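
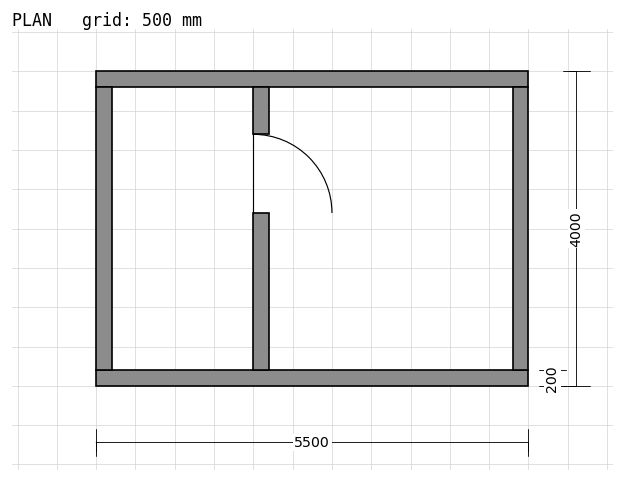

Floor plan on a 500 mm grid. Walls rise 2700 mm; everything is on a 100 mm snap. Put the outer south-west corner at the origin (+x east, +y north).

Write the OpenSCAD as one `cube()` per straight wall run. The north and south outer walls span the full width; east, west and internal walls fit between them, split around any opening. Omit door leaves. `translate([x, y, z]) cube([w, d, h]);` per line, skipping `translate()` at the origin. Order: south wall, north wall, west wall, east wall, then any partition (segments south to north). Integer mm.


cube([5500, 200, 2700]);
translate([0, 3800, 0]) cube([5500, 200, 2700]);
translate([0, 200, 0]) cube([200, 3600, 2700]);
translate([5300, 200, 0]) cube([200, 3600, 2700]);
translate([2000, 200, 0]) cube([200, 2000, 2700]);
translate([2000, 3200, 0]) cube([200, 600, 2700]);


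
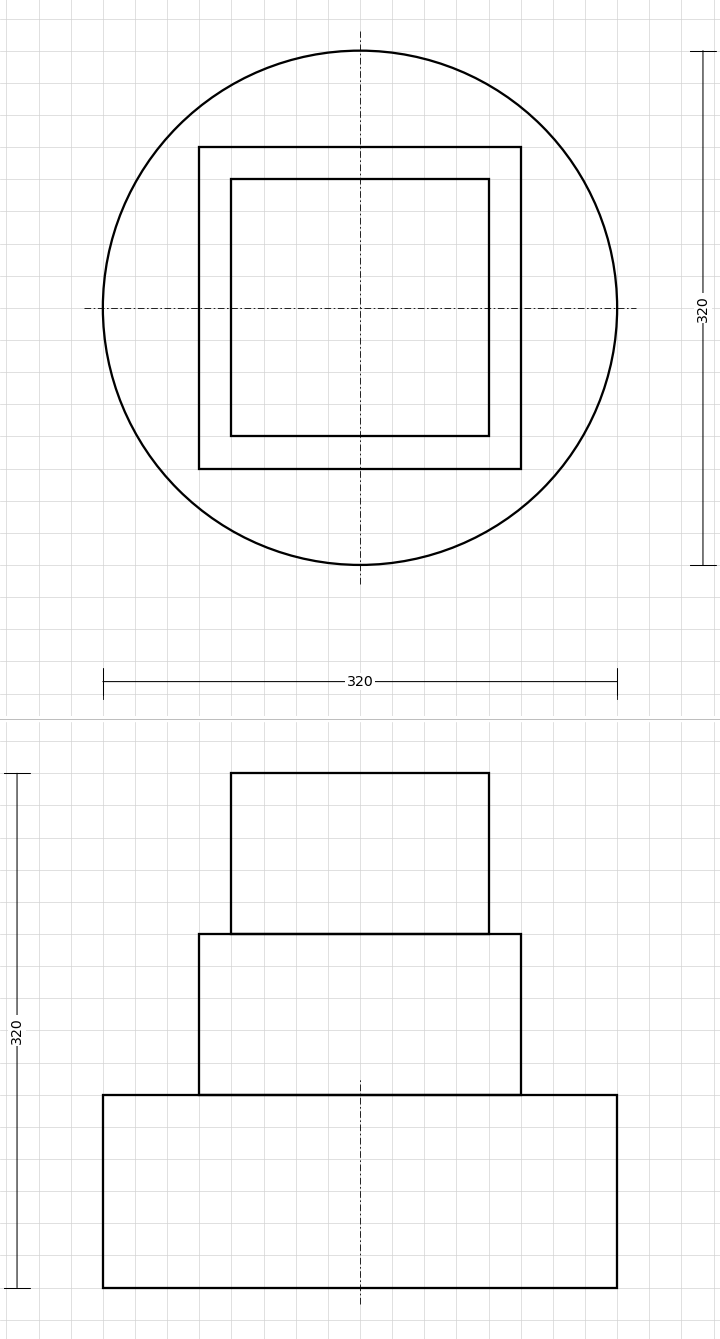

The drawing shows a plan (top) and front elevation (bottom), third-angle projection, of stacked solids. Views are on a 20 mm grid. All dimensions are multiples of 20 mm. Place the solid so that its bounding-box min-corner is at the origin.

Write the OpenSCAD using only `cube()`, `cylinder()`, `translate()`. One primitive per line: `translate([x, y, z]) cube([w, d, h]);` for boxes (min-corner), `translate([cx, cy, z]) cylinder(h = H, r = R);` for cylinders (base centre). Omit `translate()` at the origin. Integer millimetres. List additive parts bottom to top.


translate([160, 160, 0]) cylinder(h = 120, r = 160);
translate([60, 60, 120]) cube([200, 200, 100]);
translate([80, 80, 220]) cube([160, 160, 100]);


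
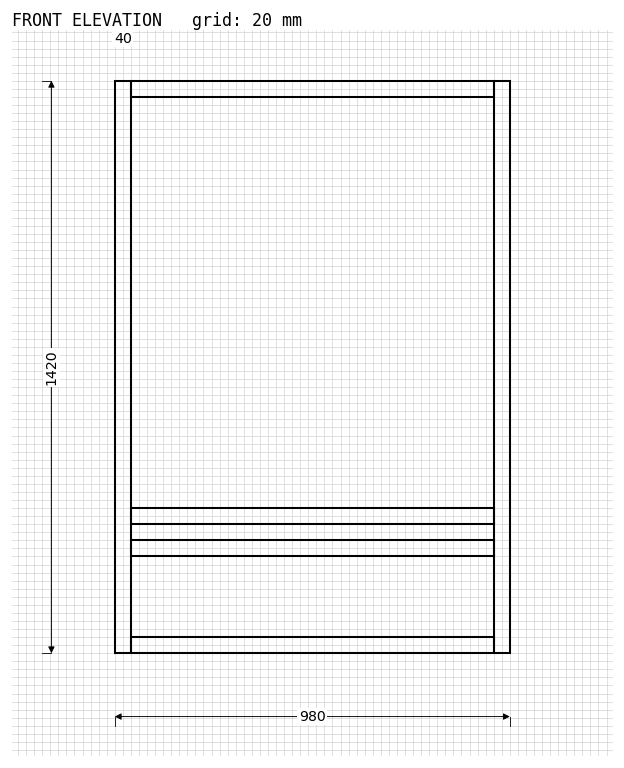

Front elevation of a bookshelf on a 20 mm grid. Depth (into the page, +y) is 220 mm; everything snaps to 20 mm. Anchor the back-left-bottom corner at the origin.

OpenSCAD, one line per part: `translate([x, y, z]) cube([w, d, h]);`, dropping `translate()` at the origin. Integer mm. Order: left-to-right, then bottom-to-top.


cube([40, 220, 1420]);
translate([40, 0, 0]) cube([900, 220, 40]);
translate([40, 0, 240]) cube([900, 220, 40]);
translate([40, 0, 320]) cube([900, 220, 40]);
translate([40, 0, 1380]) cube([900, 220, 40]);
translate([940, 0, 0]) cube([40, 220, 1420]);


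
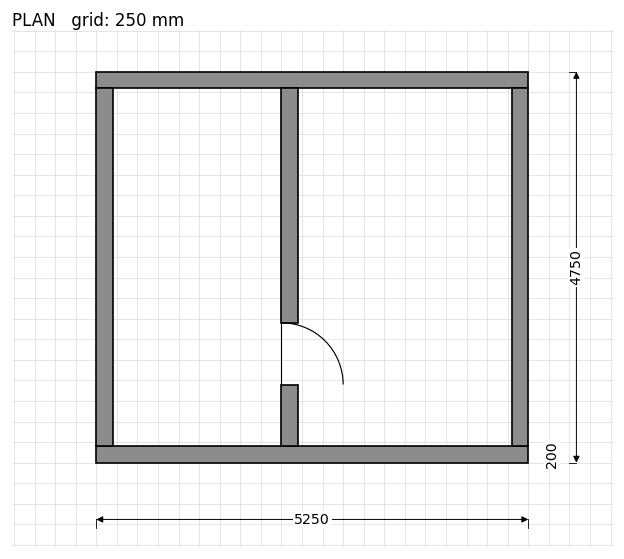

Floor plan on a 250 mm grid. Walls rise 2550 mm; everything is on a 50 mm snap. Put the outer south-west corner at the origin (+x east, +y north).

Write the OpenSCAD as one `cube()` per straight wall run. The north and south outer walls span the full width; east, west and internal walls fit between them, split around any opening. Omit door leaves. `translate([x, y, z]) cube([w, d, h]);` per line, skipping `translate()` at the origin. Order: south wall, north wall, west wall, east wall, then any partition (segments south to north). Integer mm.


cube([5250, 200, 2550]);
translate([0, 4550, 0]) cube([5250, 200, 2550]);
translate([0, 200, 0]) cube([200, 4350, 2550]);
translate([5050, 200, 0]) cube([200, 4350, 2550]);
translate([2250, 200, 0]) cube([200, 750, 2550]);
translate([2250, 1700, 0]) cube([200, 2850, 2550]);


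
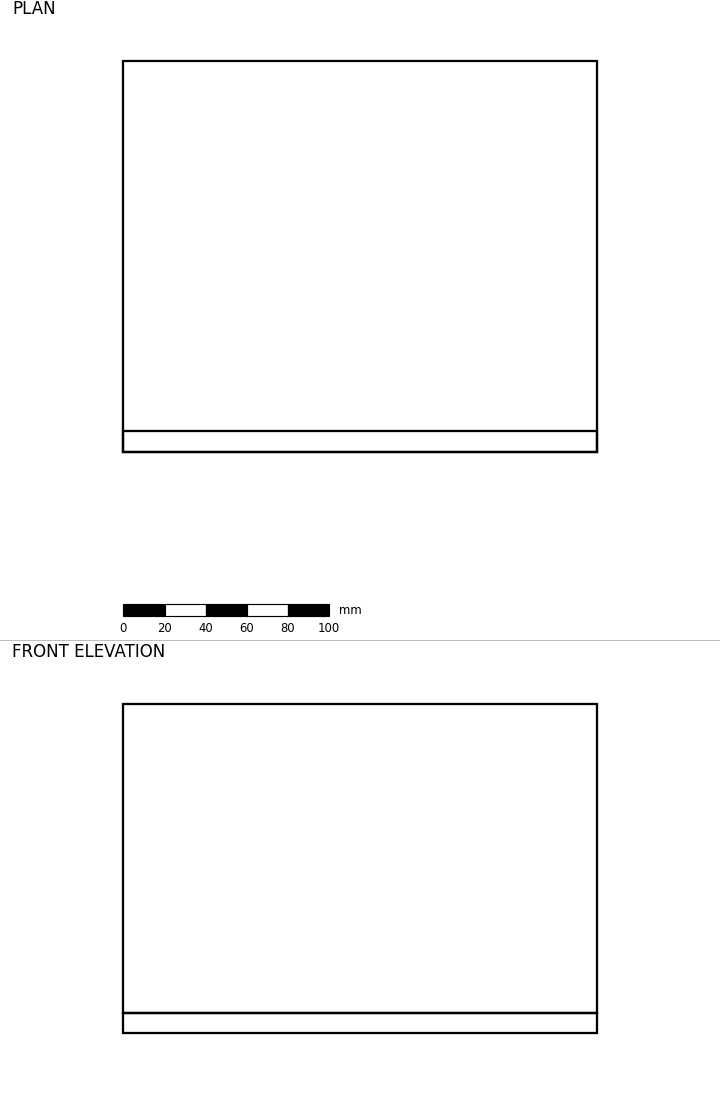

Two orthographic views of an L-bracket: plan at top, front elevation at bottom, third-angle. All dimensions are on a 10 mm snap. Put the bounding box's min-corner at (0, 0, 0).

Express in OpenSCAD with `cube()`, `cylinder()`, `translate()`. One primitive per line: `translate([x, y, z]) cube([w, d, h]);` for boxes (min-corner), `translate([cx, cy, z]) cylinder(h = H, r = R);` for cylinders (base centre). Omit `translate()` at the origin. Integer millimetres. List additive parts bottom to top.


cube([230, 190, 10]);
translate([0, 0, 10]) cube([230, 10, 150]);


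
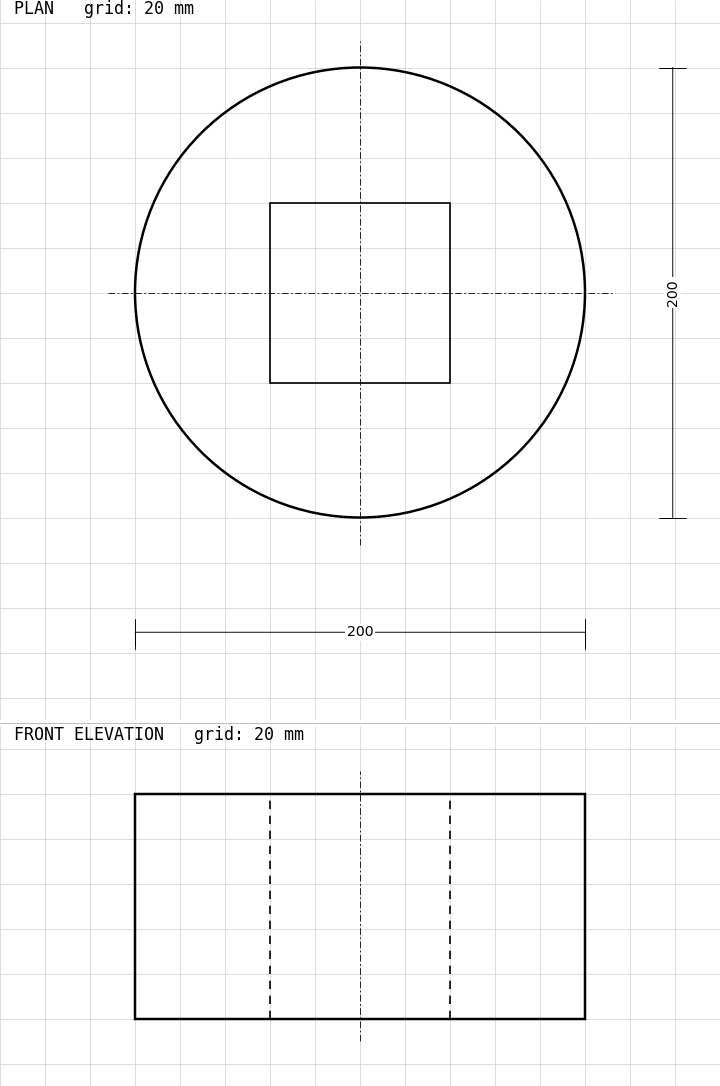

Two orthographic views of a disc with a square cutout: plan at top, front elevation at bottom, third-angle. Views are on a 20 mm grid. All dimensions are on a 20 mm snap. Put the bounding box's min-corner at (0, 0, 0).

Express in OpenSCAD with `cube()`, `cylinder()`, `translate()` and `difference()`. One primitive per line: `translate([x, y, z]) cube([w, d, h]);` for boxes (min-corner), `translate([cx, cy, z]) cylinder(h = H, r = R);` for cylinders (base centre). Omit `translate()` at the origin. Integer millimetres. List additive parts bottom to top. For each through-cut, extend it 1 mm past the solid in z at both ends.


difference() {
  translate([100, 100, 0]) cylinder(h = 100, r = 100);
  translate([60, 60, -1]) cube([80, 80, 102]);
}


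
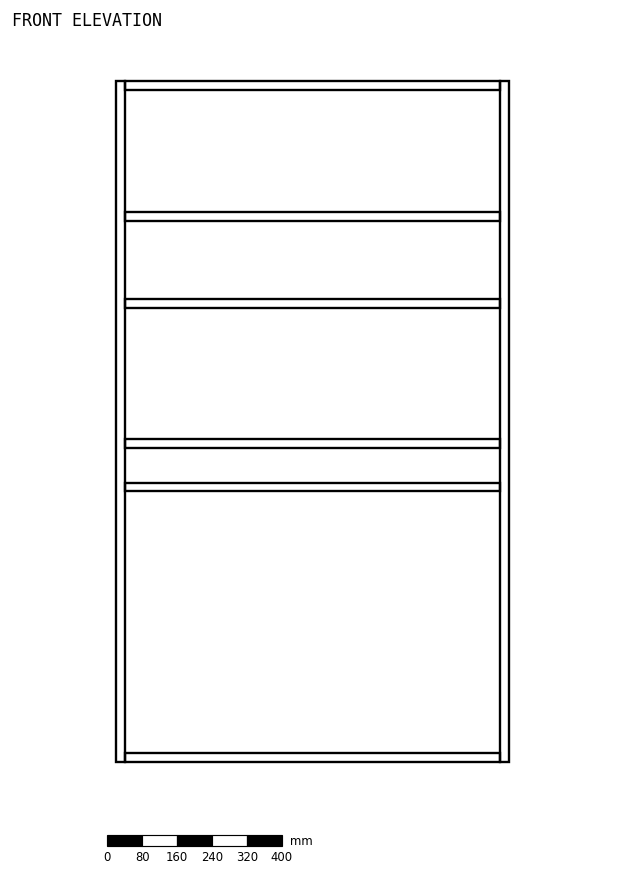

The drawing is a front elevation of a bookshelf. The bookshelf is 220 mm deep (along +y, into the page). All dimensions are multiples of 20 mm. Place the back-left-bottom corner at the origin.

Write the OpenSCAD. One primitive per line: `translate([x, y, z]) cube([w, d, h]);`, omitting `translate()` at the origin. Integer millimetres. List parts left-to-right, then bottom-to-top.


cube([20, 220, 1560]);
translate([20, 0, 0]) cube([860, 220, 20]);
translate([20, 0, 620]) cube([860, 220, 20]);
translate([20, 0, 720]) cube([860, 220, 20]);
translate([20, 0, 1040]) cube([860, 220, 20]);
translate([20, 0, 1240]) cube([860, 220, 20]);
translate([20, 0, 1540]) cube([860, 220, 20]);
translate([880, 0, 0]) cube([20, 220, 1560]);


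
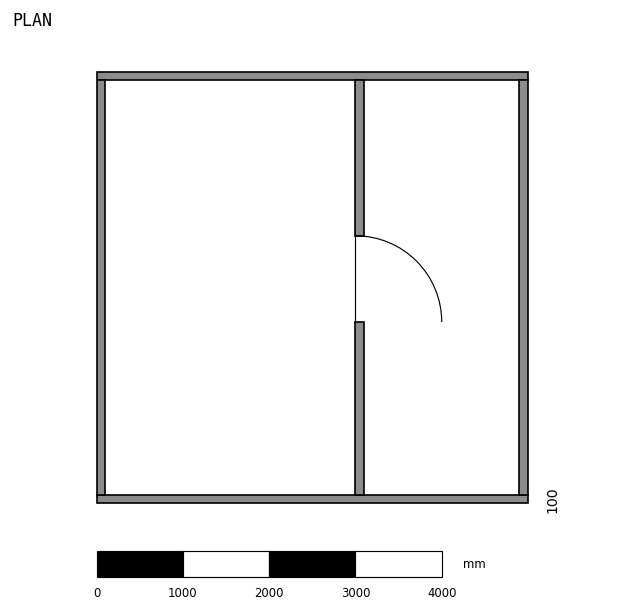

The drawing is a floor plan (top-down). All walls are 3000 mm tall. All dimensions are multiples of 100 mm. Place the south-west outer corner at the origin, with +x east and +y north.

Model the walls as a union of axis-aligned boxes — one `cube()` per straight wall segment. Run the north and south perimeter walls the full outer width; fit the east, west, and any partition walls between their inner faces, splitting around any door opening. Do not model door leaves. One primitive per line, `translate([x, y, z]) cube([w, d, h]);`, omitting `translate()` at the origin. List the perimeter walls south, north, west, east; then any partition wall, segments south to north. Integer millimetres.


cube([5000, 100, 3000]);
translate([0, 4900, 0]) cube([5000, 100, 3000]);
translate([0, 100, 0]) cube([100, 4800, 3000]);
translate([4900, 100, 0]) cube([100, 4800, 3000]);
translate([3000, 100, 0]) cube([100, 2000, 3000]);
translate([3000, 3100, 0]) cube([100, 1800, 3000]);


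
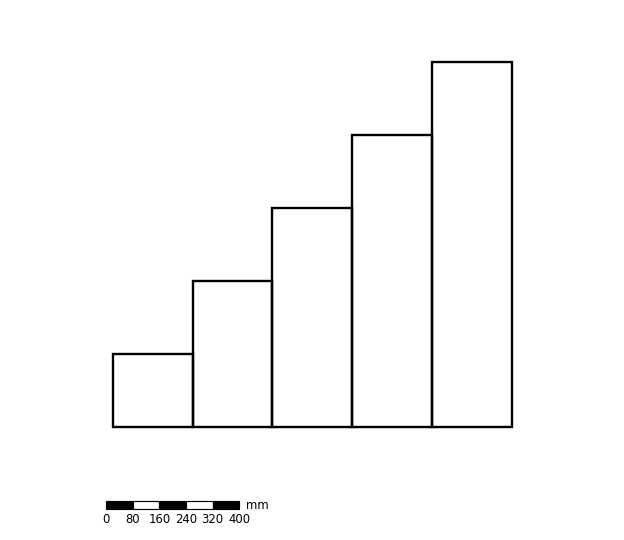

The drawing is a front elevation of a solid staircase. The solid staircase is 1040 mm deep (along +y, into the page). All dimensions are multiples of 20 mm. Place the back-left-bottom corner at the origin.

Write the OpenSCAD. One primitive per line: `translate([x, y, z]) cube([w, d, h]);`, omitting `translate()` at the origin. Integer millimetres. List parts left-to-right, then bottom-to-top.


cube([240, 1040, 220]);
translate([240, 0, 0]) cube([240, 1040, 440]);
translate([480, 0, 0]) cube([240, 1040, 660]);
translate([720, 0, 0]) cube([240, 1040, 880]);
translate([960, 0, 0]) cube([240, 1040, 1100]);


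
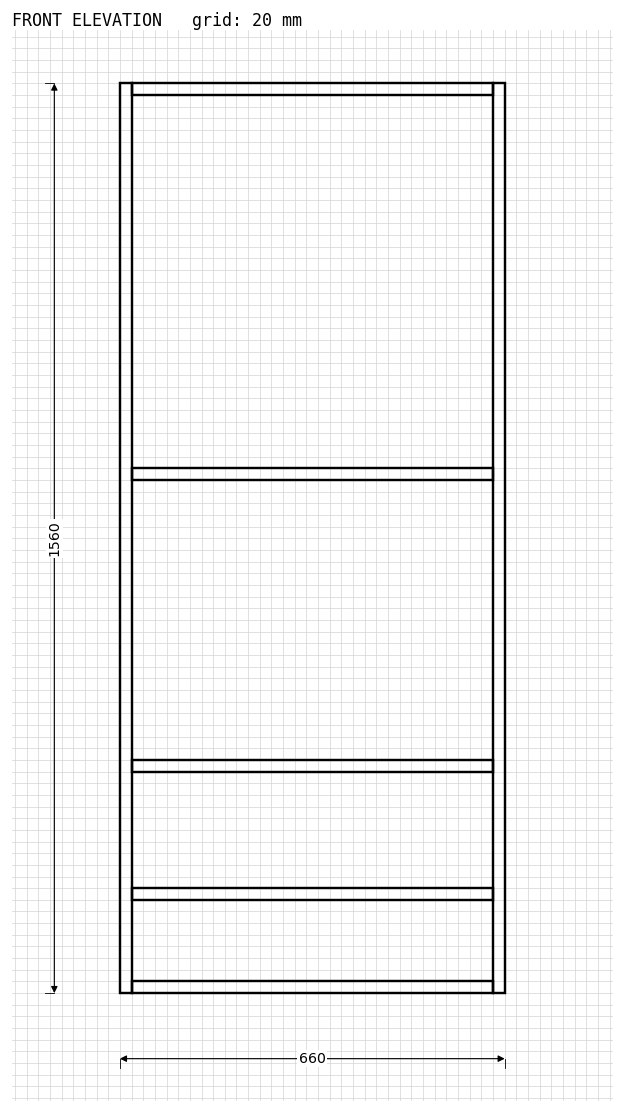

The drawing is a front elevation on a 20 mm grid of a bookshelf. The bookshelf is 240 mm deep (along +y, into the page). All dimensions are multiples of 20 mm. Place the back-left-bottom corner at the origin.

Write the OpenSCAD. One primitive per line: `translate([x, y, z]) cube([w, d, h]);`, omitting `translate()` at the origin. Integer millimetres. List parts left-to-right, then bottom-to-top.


cube([20, 240, 1560]);
translate([20, 0, 0]) cube([620, 240, 20]);
translate([20, 0, 160]) cube([620, 240, 20]);
translate([20, 0, 380]) cube([620, 240, 20]);
translate([20, 0, 880]) cube([620, 240, 20]);
translate([20, 0, 1540]) cube([620, 240, 20]);
translate([640, 0, 0]) cube([20, 240, 1560]);


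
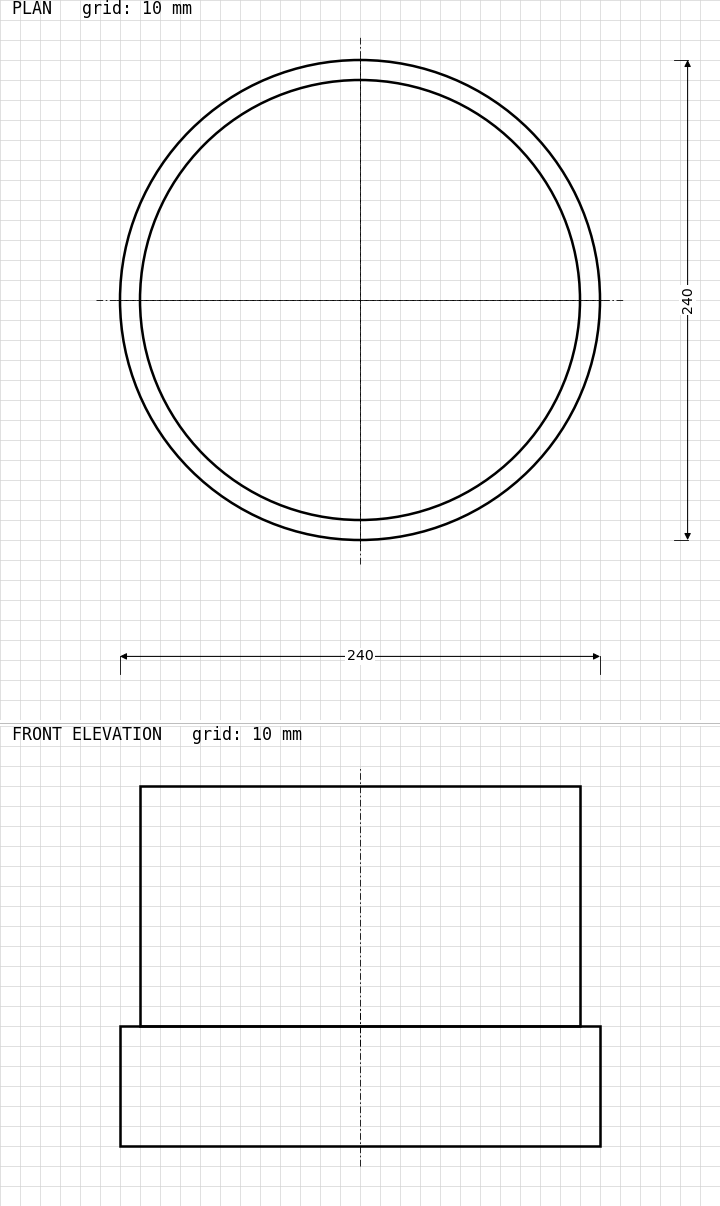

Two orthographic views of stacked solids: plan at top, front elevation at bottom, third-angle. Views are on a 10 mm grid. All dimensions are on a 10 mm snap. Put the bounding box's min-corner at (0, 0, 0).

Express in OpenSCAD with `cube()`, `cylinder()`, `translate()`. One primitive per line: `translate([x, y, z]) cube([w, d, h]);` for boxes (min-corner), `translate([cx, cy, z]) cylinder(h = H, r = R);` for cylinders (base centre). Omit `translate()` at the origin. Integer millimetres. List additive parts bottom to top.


translate([120, 120, 0]) cylinder(h = 60, r = 120);
translate([120, 120, 60]) cylinder(h = 120, r = 110);


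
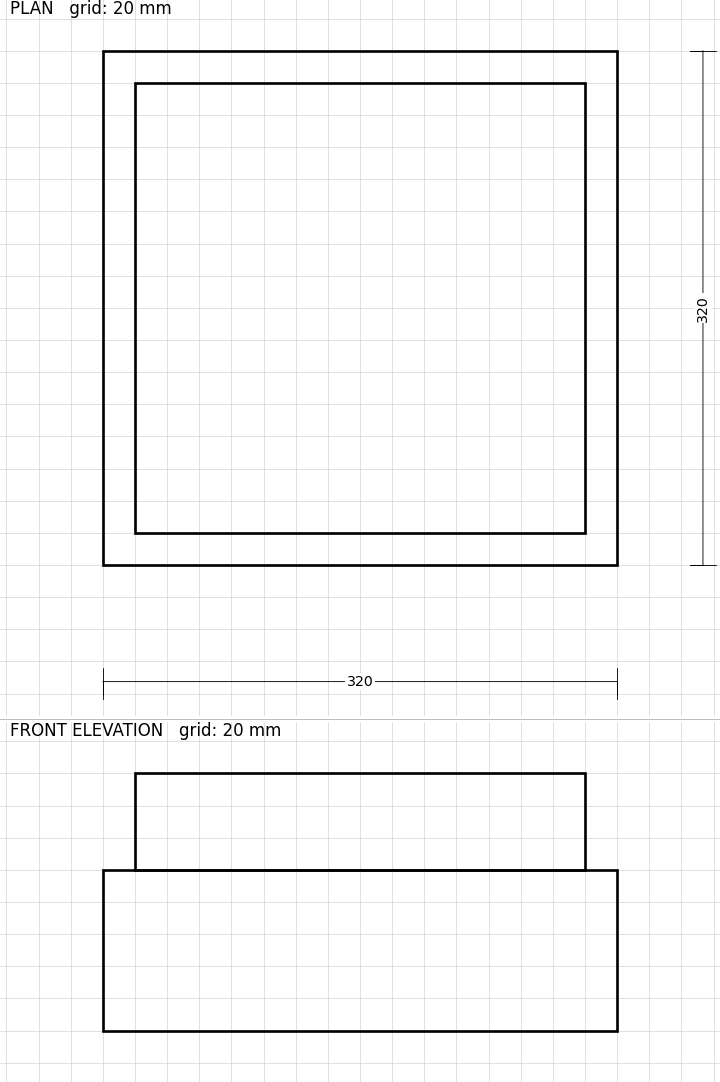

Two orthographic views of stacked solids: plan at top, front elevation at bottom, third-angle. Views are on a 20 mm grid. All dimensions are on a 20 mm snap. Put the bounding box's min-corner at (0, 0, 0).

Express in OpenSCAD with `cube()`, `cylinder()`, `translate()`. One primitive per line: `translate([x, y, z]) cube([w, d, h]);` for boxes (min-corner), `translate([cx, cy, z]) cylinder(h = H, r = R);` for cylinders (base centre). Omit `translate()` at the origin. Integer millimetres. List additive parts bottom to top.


cube([320, 320, 100]);
translate([20, 20, 100]) cube([280, 280, 60]);


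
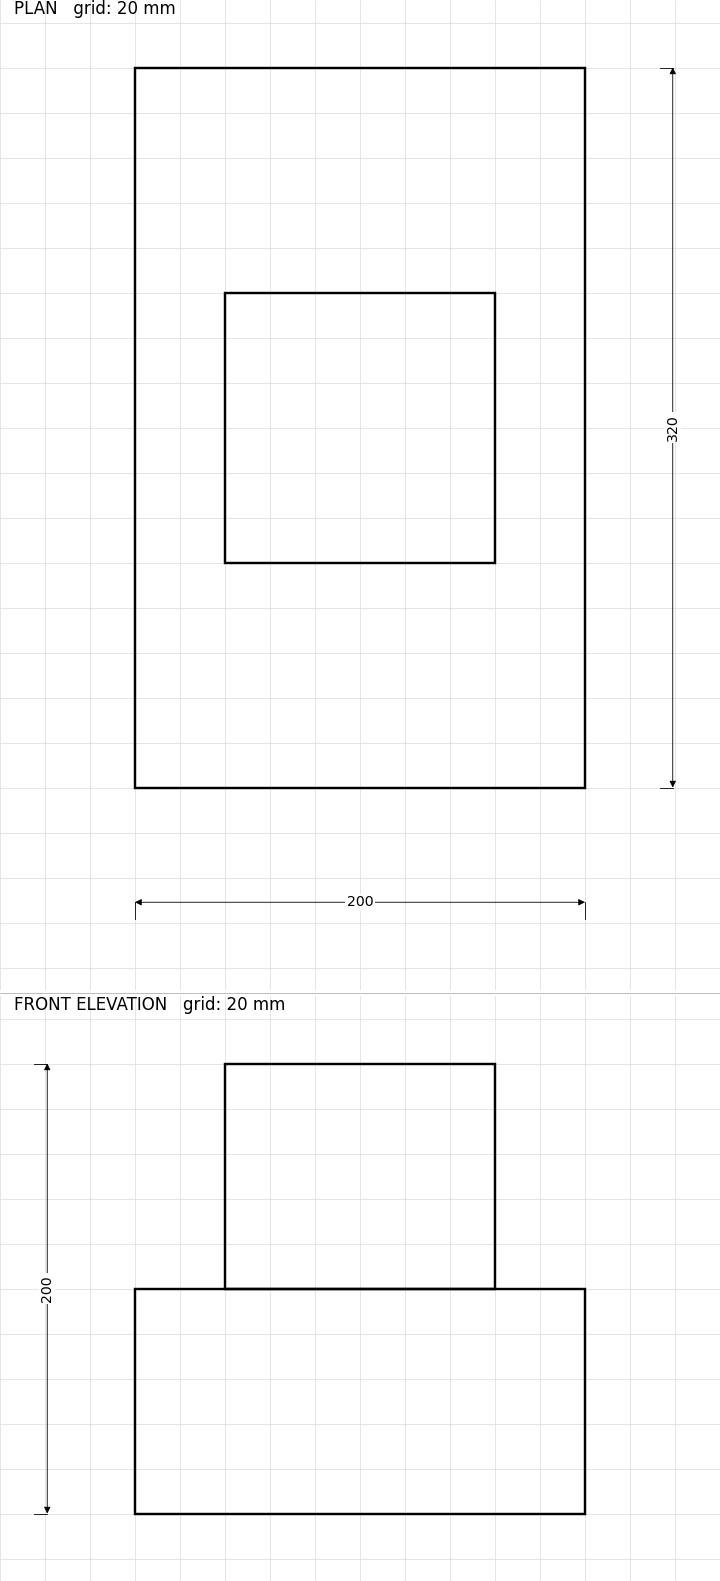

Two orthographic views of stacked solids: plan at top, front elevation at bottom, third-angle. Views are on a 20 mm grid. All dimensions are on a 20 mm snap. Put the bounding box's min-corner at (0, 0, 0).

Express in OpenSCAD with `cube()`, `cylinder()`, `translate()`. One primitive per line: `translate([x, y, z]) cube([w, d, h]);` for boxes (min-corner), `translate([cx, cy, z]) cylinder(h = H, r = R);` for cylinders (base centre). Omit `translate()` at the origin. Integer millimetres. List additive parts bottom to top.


cube([200, 320, 100]);
translate([40, 100, 100]) cube([120, 120, 100]);


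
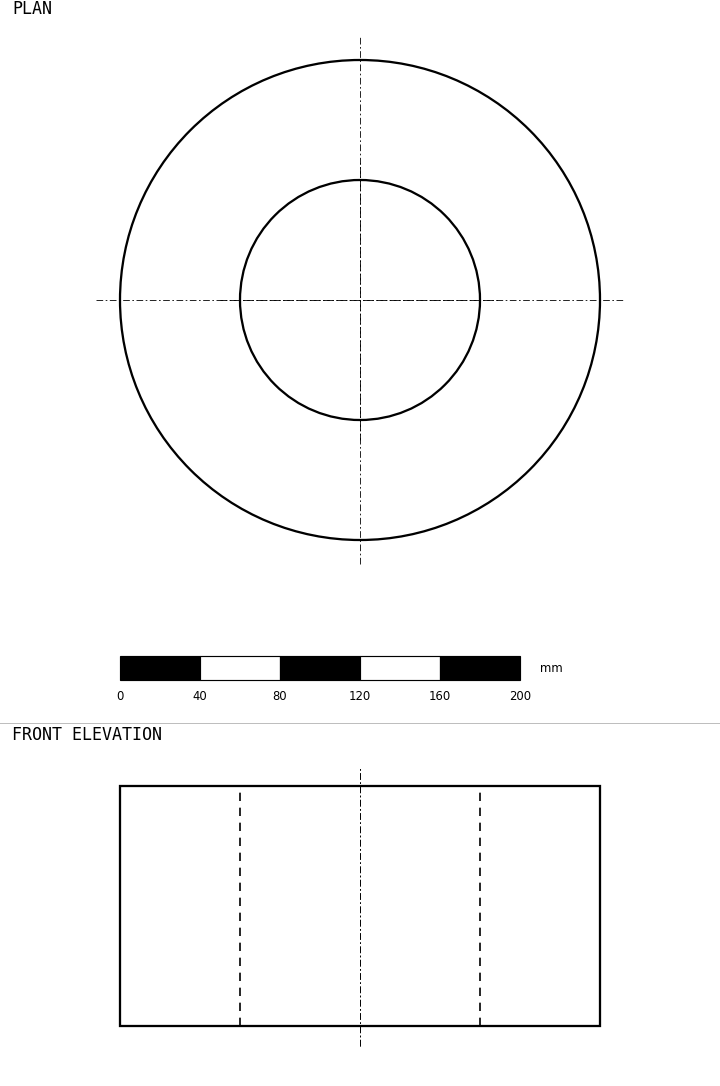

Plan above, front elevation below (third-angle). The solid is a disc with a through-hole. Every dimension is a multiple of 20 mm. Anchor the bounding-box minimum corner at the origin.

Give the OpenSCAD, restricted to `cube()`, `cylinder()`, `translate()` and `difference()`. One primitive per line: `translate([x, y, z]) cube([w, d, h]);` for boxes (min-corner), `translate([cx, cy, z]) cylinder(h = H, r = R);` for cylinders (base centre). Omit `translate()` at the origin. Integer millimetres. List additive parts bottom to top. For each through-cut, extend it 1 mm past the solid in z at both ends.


difference() {
  translate([120, 120, 0]) cylinder(h = 120, r = 120);
  translate([120, 120, -1]) cylinder(h = 122, r = 60);
}


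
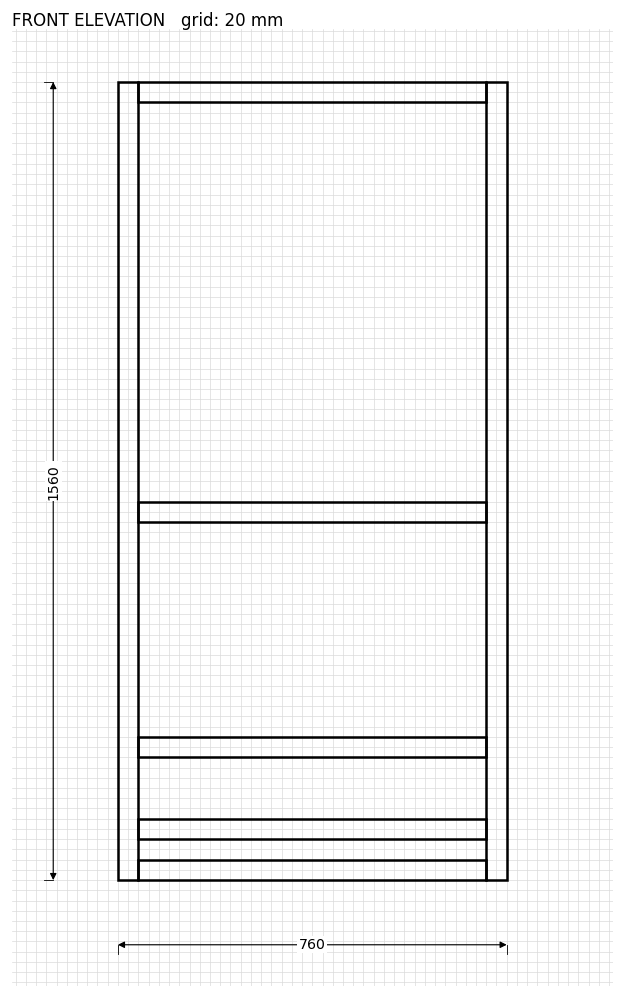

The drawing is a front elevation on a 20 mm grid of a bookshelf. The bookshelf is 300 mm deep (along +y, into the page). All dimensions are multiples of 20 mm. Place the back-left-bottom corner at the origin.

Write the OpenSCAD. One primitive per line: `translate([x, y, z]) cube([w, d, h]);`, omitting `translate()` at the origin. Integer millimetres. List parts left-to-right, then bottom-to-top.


cube([40, 300, 1560]);
translate([40, 0, 0]) cube([680, 300, 40]);
translate([40, 0, 80]) cube([680, 300, 40]);
translate([40, 0, 240]) cube([680, 300, 40]);
translate([40, 0, 700]) cube([680, 300, 40]);
translate([40, 0, 1520]) cube([680, 300, 40]);
translate([720, 0, 0]) cube([40, 300, 1560]);


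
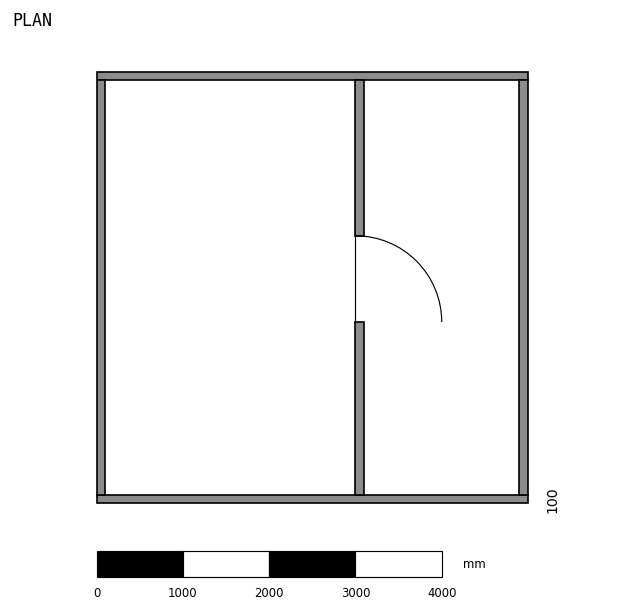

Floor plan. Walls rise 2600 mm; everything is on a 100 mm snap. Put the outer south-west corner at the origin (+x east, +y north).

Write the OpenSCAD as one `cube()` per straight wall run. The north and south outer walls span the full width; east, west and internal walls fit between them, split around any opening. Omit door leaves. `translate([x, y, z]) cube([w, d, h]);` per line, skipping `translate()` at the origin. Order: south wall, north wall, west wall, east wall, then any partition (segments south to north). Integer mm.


cube([5000, 100, 2600]);
translate([0, 4900, 0]) cube([5000, 100, 2600]);
translate([0, 100, 0]) cube([100, 4800, 2600]);
translate([4900, 100, 0]) cube([100, 4800, 2600]);
translate([3000, 100, 0]) cube([100, 2000, 2600]);
translate([3000, 3100, 0]) cube([100, 1800, 2600]);


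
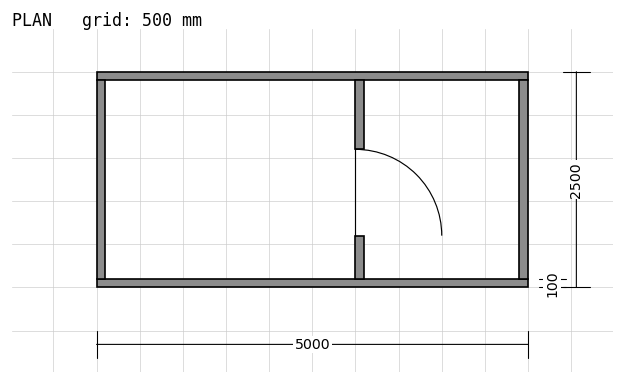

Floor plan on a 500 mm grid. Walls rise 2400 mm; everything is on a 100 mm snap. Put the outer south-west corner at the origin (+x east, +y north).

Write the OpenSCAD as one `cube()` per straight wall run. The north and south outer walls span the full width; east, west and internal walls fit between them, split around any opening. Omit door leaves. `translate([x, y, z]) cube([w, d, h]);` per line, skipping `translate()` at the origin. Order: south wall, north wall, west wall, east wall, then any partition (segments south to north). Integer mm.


cube([5000, 100, 2400]);
translate([0, 2400, 0]) cube([5000, 100, 2400]);
translate([0, 100, 0]) cube([100, 2300, 2400]);
translate([4900, 100, 0]) cube([100, 2300, 2400]);
translate([3000, 100, 0]) cube([100, 500, 2400]);
translate([3000, 1600, 0]) cube([100, 800, 2400]);


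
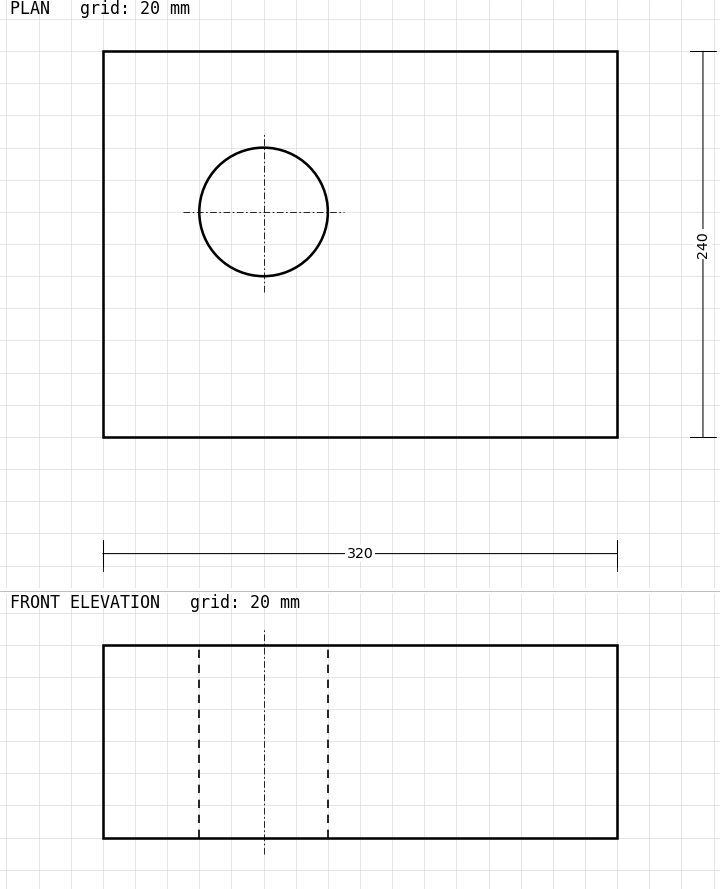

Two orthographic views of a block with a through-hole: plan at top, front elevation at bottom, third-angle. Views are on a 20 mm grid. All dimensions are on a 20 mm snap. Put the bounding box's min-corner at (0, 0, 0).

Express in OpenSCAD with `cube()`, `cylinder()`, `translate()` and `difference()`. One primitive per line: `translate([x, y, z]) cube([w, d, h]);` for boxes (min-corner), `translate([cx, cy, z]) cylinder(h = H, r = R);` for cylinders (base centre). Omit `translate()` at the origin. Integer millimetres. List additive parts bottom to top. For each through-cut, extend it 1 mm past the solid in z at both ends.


difference() {
  cube([320, 240, 120]);
  translate([100, 140, -1]) cylinder(h = 122, r = 40);
}


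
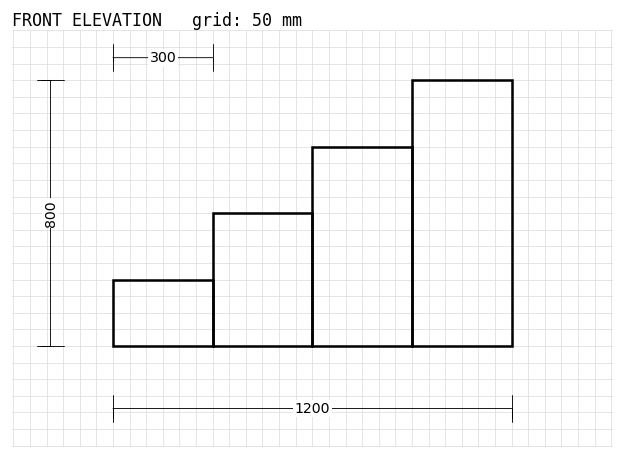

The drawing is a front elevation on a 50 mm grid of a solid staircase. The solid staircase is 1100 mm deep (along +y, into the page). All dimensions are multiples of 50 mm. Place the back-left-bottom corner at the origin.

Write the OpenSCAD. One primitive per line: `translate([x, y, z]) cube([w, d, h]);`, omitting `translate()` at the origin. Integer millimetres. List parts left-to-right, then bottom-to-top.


cube([300, 1100, 200]);
translate([300, 0, 0]) cube([300, 1100, 400]);
translate([600, 0, 0]) cube([300, 1100, 600]);
translate([900, 0, 0]) cube([300, 1100, 800]);


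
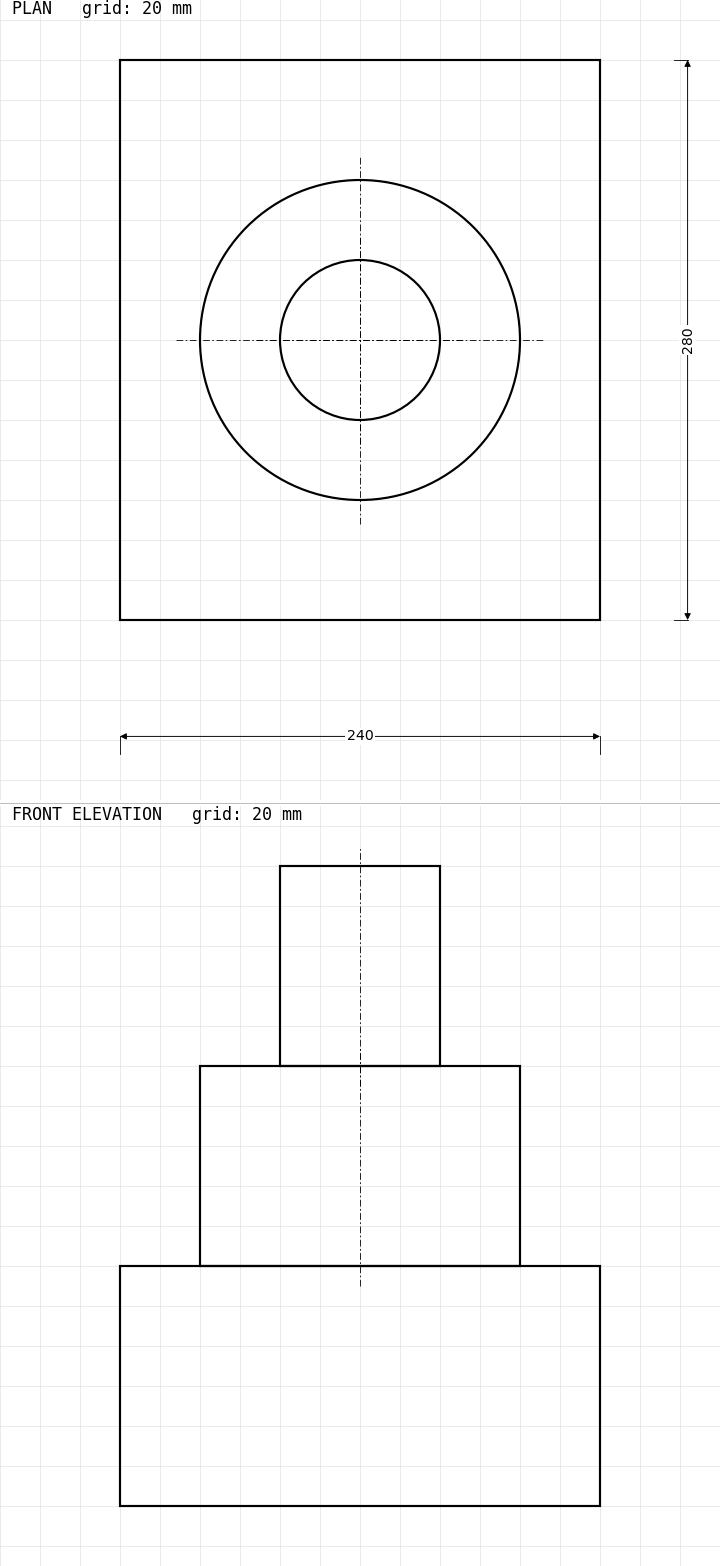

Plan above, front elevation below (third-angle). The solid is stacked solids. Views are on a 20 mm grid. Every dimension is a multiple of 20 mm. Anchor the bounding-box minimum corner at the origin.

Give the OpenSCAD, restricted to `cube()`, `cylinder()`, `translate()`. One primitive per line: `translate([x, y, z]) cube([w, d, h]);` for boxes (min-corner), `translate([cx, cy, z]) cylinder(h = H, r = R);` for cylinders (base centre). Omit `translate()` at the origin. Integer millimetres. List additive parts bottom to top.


cube([240, 280, 120]);
translate([120, 140, 120]) cylinder(h = 100, r = 80);
translate([120, 140, 220]) cylinder(h = 100, r = 40);


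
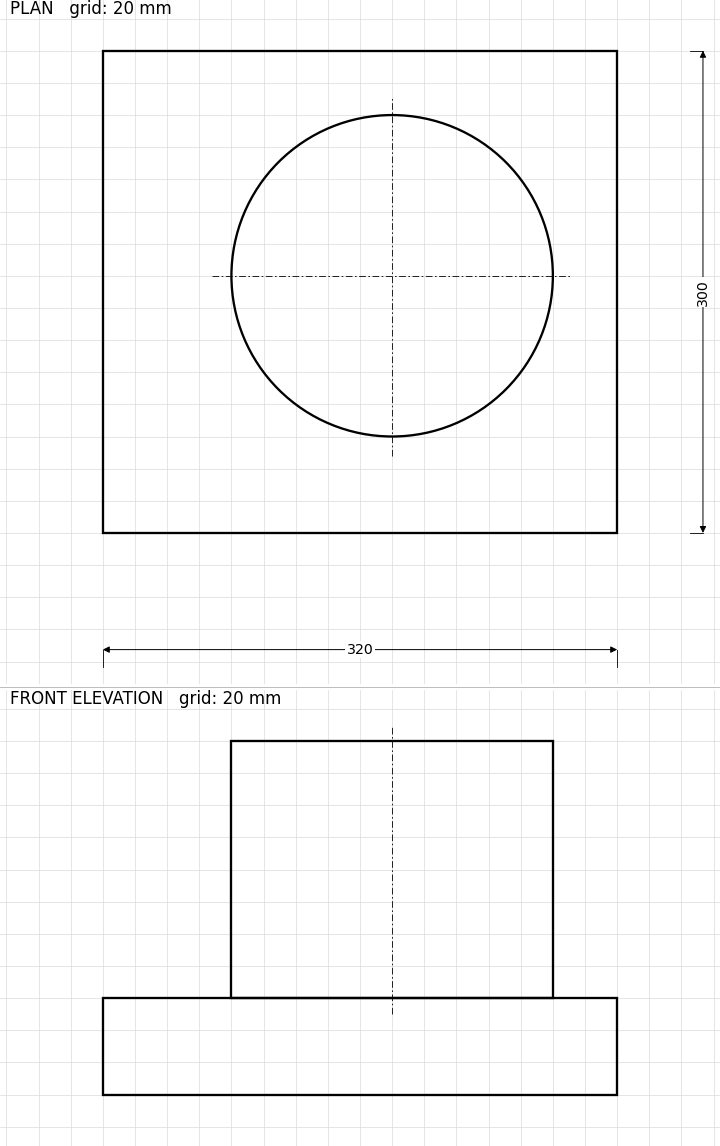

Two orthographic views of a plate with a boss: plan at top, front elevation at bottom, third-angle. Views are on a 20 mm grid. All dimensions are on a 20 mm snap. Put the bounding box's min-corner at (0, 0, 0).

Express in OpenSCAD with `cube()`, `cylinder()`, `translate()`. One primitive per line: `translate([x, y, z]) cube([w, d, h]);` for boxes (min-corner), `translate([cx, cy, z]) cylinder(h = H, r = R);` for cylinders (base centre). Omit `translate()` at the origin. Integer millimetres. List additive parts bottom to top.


cube([320, 300, 60]);
translate([180, 160, 60]) cylinder(h = 160, r = 100);


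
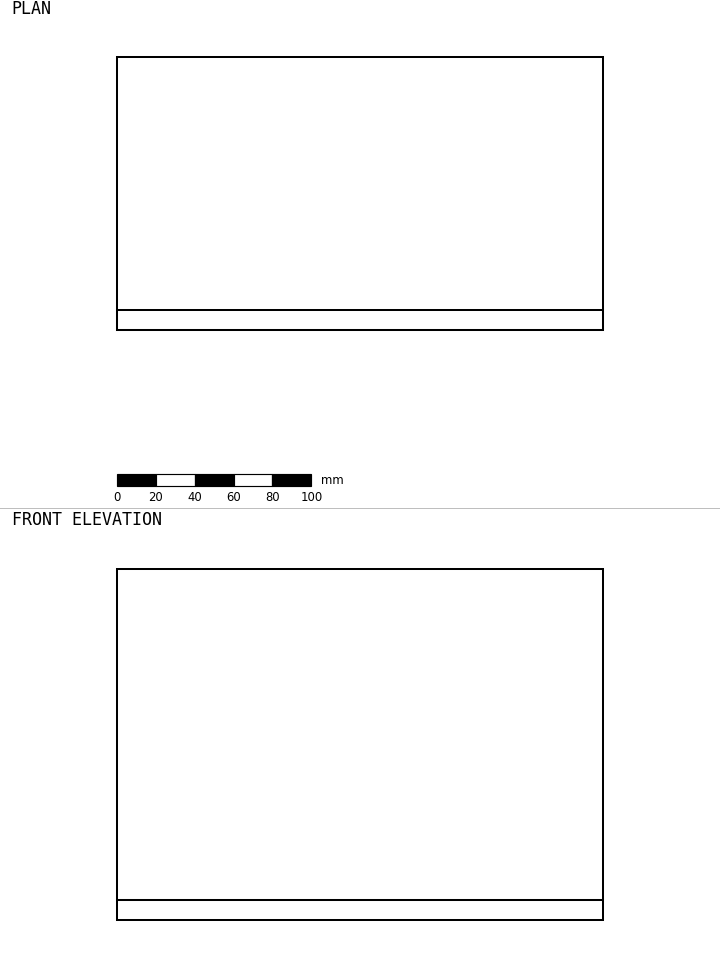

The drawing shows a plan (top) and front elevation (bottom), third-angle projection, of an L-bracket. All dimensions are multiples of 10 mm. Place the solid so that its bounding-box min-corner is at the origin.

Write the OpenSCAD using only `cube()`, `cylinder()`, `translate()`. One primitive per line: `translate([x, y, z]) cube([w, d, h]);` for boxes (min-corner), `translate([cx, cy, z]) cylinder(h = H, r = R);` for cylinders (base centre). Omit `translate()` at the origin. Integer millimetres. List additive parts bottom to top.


cube([250, 140, 10]);
translate([0, 0, 10]) cube([250, 10, 170]);


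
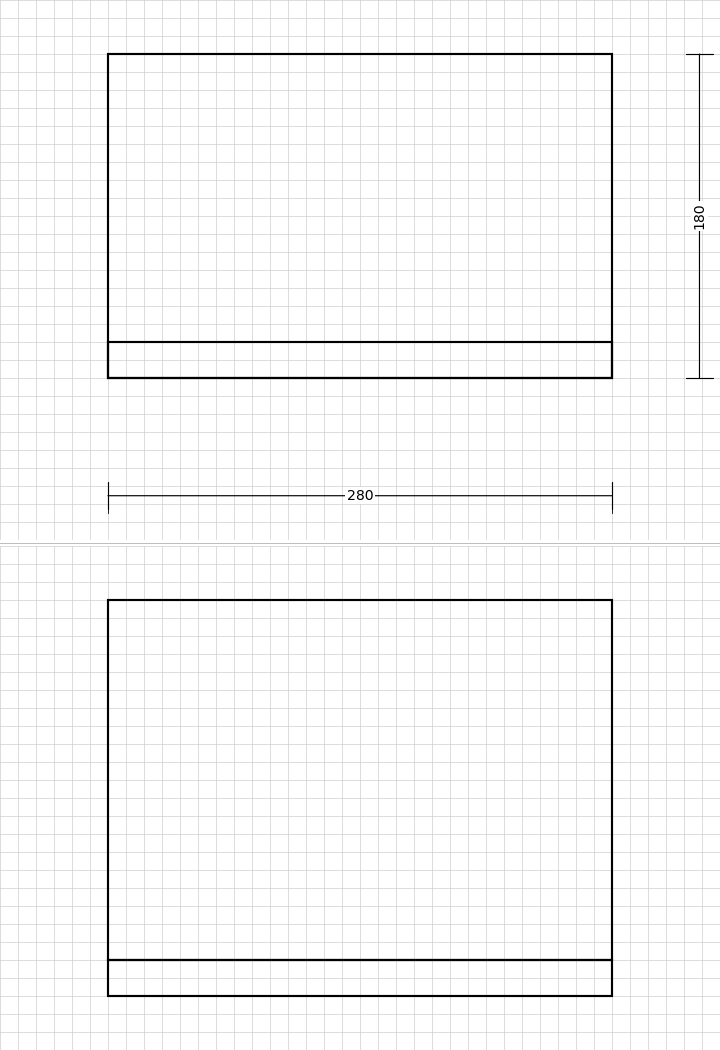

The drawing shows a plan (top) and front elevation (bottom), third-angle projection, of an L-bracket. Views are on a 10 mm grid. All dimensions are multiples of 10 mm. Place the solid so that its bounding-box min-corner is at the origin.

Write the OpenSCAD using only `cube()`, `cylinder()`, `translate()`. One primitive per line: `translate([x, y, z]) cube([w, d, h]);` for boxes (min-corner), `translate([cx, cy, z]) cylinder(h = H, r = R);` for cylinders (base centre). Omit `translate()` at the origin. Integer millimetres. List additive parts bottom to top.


cube([280, 180, 20]);
translate([0, 0, 20]) cube([280, 20, 200]);


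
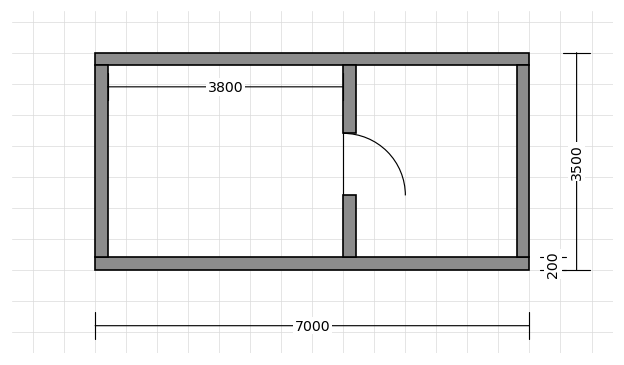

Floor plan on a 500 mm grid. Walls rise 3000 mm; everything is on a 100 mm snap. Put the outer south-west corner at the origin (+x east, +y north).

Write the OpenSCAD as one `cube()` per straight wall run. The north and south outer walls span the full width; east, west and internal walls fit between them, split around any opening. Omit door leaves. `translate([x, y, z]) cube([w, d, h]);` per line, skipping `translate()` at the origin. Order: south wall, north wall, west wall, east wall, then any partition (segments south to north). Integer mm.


cube([7000, 200, 3000]);
translate([0, 3300, 0]) cube([7000, 200, 3000]);
translate([0, 200, 0]) cube([200, 3100, 3000]);
translate([6800, 200, 0]) cube([200, 3100, 3000]);
translate([4000, 200, 0]) cube([200, 1000, 3000]);
translate([4000, 2200, 0]) cube([200, 1100, 3000]);


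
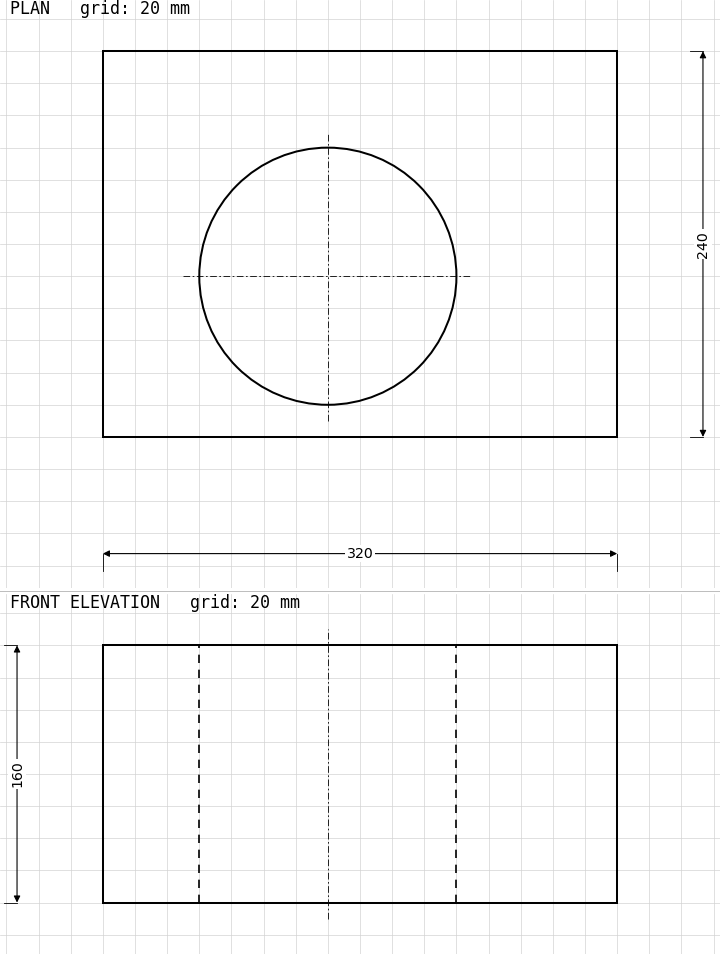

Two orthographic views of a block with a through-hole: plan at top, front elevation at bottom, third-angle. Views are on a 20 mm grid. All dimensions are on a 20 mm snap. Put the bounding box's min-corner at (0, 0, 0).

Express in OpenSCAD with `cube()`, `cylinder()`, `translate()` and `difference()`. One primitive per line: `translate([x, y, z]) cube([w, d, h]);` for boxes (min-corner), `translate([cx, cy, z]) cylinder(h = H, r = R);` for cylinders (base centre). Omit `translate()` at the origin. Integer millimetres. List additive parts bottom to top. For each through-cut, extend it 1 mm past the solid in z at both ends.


difference() {
  cube([320, 240, 160]);
  translate([140, 100, -1]) cylinder(h = 162, r = 80);
}


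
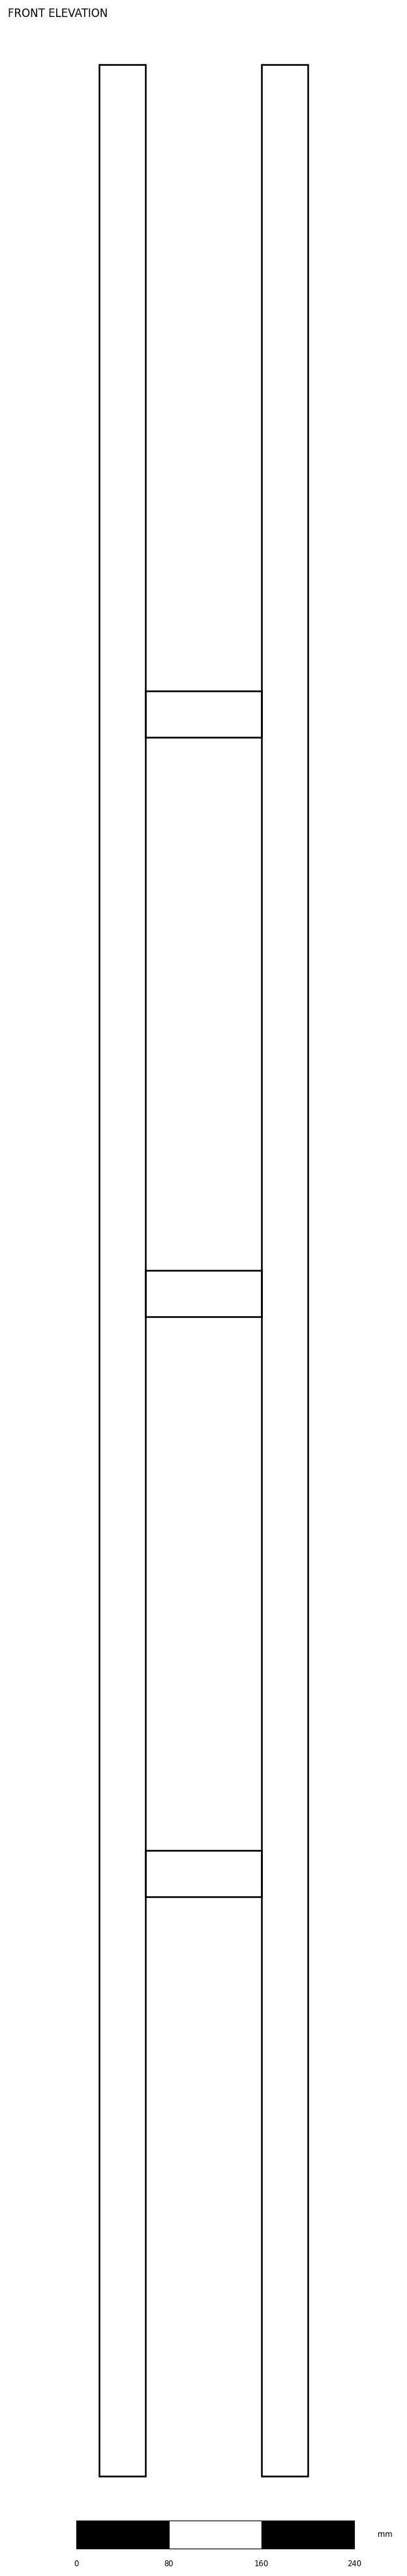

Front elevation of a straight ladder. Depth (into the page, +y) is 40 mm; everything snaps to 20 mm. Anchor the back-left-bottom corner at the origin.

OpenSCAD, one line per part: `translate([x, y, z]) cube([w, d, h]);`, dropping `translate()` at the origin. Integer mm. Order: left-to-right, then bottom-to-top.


cube([40, 40, 2080]);
translate([40, 0, 500]) cube([100, 40, 40]);
translate([40, 0, 1000]) cube([100, 40, 40]);
translate([40, 0, 1500]) cube([100, 40, 40]);
translate([140, 0, 0]) cube([40, 40, 2080]);


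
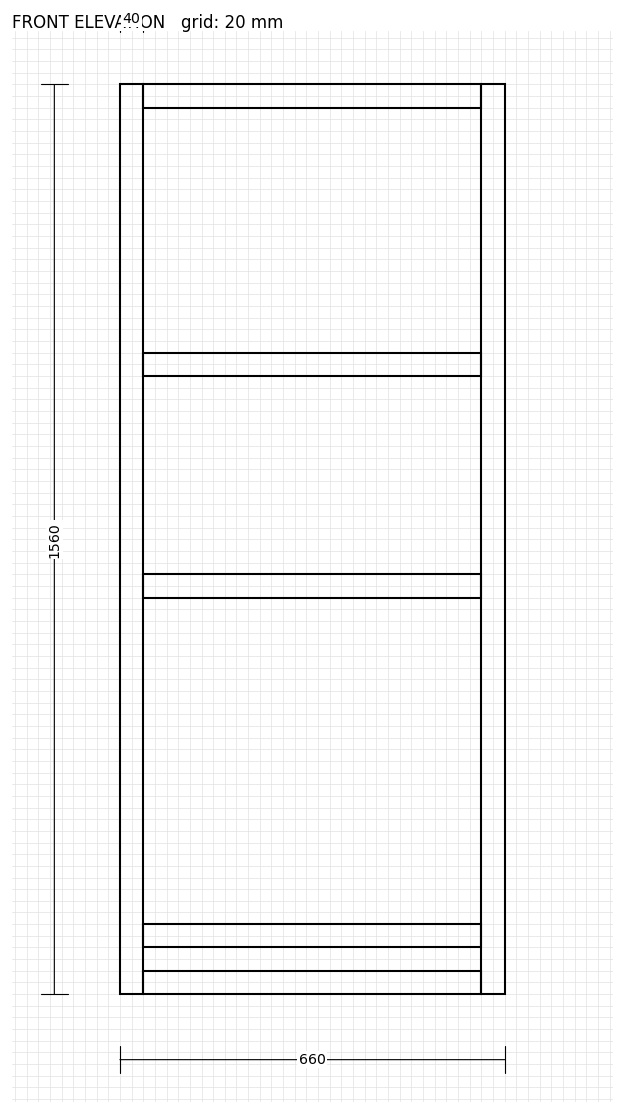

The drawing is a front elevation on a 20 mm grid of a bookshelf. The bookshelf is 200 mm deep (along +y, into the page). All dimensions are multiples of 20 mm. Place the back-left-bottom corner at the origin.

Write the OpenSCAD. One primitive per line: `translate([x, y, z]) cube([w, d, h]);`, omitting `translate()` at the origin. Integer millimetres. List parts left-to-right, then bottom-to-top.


cube([40, 200, 1560]);
translate([40, 0, 0]) cube([580, 200, 40]);
translate([40, 0, 80]) cube([580, 200, 40]);
translate([40, 0, 680]) cube([580, 200, 40]);
translate([40, 0, 1060]) cube([580, 200, 40]);
translate([40, 0, 1520]) cube([580, 200, 40]);
translate([620, 0, 0]) cube([40, 200, 1560]);


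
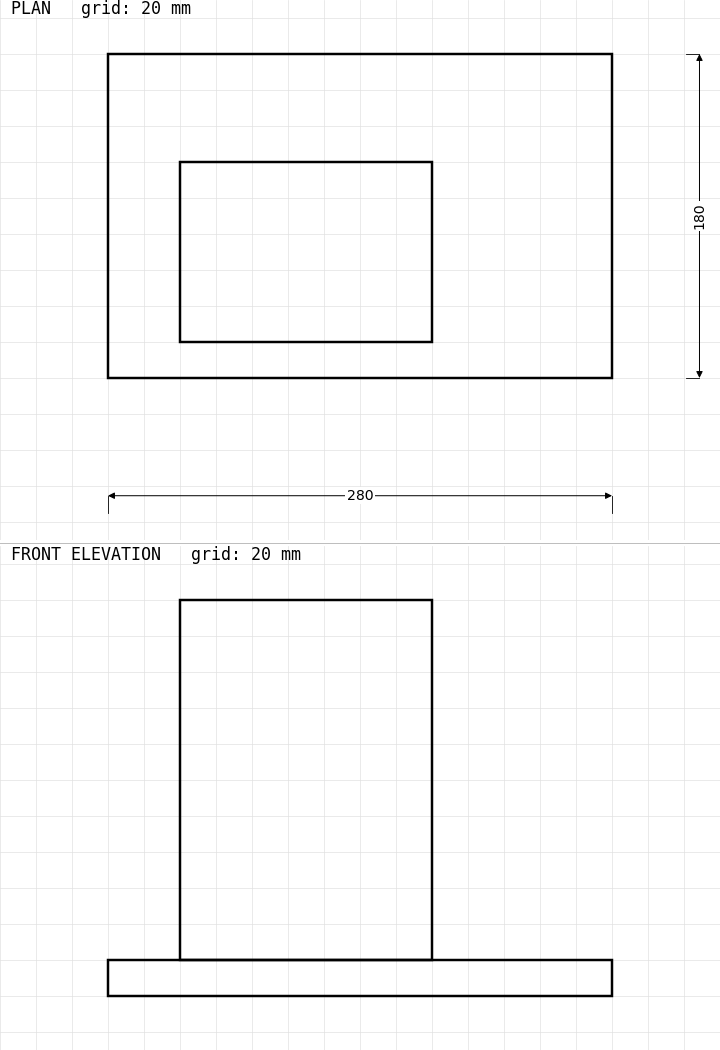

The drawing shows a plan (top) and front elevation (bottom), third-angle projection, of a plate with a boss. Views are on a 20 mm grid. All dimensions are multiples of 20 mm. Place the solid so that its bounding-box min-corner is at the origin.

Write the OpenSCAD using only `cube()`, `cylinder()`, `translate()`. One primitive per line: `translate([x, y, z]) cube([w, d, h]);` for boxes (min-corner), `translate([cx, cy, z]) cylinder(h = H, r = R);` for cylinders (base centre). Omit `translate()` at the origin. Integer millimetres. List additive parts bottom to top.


cube([280, 180, 20]);
translate([40, 20, 20]) cube([140, 100, 200]);


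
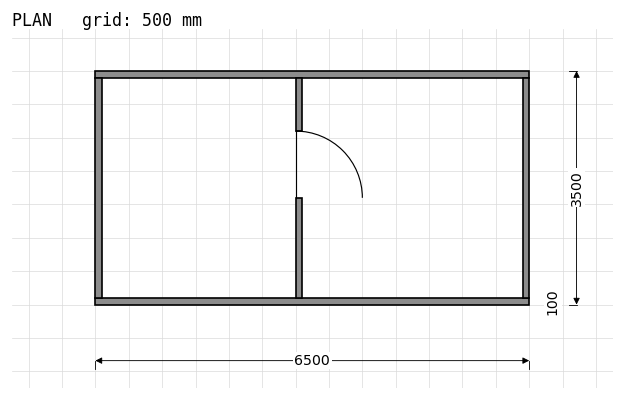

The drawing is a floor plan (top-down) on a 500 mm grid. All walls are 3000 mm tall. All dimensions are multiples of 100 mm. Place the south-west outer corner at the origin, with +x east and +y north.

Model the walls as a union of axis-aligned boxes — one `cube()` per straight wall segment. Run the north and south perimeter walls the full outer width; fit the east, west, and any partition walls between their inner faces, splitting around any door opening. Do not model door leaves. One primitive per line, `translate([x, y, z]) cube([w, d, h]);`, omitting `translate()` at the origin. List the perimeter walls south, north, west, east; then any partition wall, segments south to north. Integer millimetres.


cube([6500, 100, 3000]);
translate([0, 3400, 0]) cube([6500, 100, 3000]);
translate([0, 100, 0]) cube([100, 3300, 3000]);
translate([6400, 100, 0]) cube([100, 3300, 3000]);
translate([3000, 100, 0]) cube([100, 1500, 3000]);
translate([3000, 2600, 0]) cube([100, 800, 3000]);


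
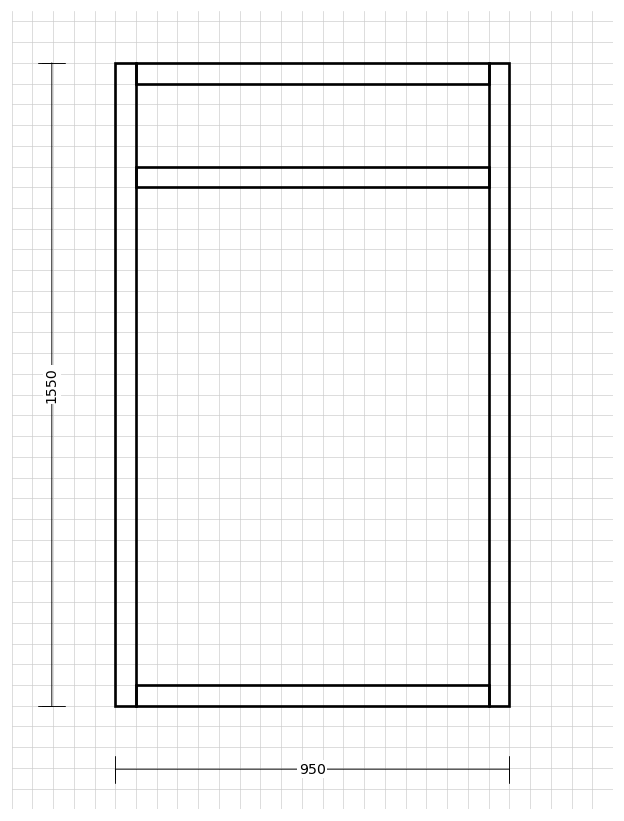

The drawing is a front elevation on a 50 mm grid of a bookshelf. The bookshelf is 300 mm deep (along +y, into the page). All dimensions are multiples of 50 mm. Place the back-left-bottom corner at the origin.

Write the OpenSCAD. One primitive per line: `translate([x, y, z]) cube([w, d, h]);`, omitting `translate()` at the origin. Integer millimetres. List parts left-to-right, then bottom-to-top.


cube([50, 300, 1550]);
translate([50, 0, 0]) cube([850, 300, 50]);
translate([50, 0, 1250]) cube([850, 300, 50]);
translate([50, 0, 1500]) cube([850, 300, 50]);
translate([900, 0, 0]) cube([50, 300, 1550]);


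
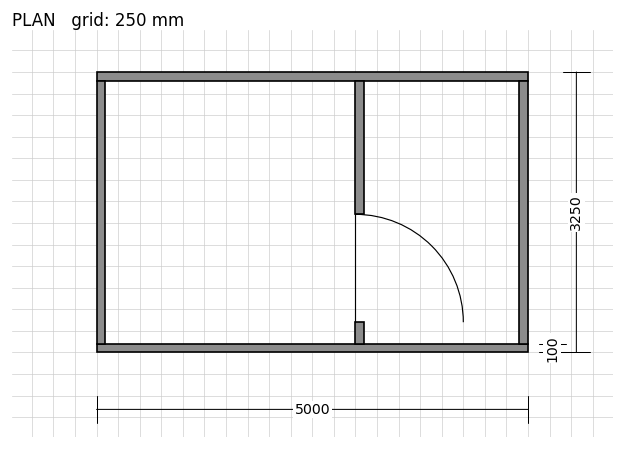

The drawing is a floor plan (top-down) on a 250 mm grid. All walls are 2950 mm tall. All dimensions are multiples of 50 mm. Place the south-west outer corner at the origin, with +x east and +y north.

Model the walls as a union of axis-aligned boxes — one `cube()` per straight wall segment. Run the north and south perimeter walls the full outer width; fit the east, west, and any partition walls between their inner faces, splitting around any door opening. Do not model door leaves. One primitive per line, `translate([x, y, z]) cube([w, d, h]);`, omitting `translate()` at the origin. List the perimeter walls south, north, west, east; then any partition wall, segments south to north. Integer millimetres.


cube([5000, 100, 2950]);
translate([0, 3150, 0]) cube([5000, 100, 2950]);
translate([0, 100, 0]) cube([100, 3050, 2950]);
translate([4900, 100, 0]) cube([100, 3050, 2950]);
translate([3000, 100, 0]) cube([100, 250, 2950]);
translate([3000, 1600, 0]) cube([100, 1550, 2950]);


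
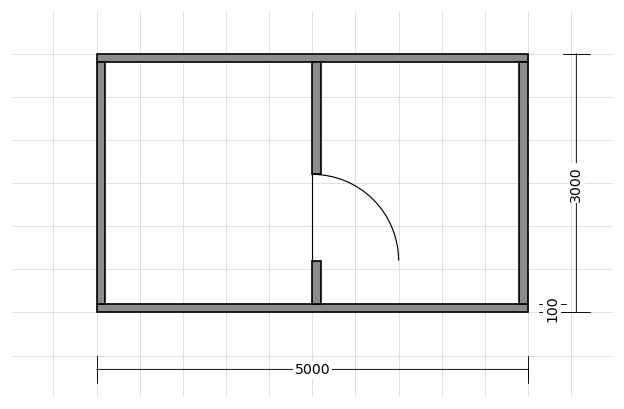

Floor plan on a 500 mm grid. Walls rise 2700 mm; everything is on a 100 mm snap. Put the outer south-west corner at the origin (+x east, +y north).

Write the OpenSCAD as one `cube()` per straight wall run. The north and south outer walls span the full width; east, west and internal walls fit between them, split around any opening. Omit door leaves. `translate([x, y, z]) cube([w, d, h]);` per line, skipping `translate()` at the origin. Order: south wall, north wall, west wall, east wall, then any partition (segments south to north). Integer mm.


cube([5000, 100, 2700]);
translate([0, 2900, 0]) cube([5000, 100, 2700]);
translate([0, 100, 0]) cube([100, 2800, 2700]);
translate([4900, 100, 0]) cube([100, 2800, 2700]);
translate([2500, 100, 0]) cube([100, 500, 2700]);
translate([2500, 1600, 0]) cube([100, 1300, 2700]);


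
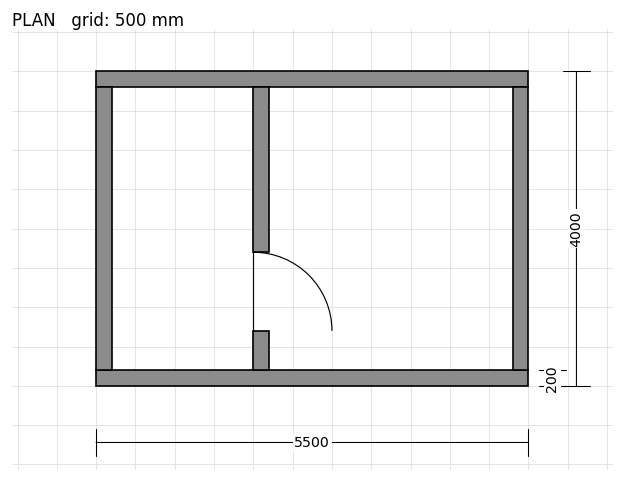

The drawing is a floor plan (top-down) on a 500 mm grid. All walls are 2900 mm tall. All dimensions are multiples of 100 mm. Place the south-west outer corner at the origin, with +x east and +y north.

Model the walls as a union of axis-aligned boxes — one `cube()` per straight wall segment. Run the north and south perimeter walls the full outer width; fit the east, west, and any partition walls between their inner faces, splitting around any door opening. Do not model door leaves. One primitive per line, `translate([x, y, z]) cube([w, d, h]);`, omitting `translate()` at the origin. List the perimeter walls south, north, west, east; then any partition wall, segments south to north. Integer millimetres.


cube([5500, 200, 2900]);
translate([0, 3800, 0]) cube([5500, 200, 2900]);
translate([0, 200, 0]) cube([200, 3600, 2900]);
translate([5300, 200, 0]) cube([200, 3600, 2900]);
translate([2000, 200, 0]) cube([200, 500, 2900]);
translate([2000, 1700, 0]) cube([200, 2100, 2900]);


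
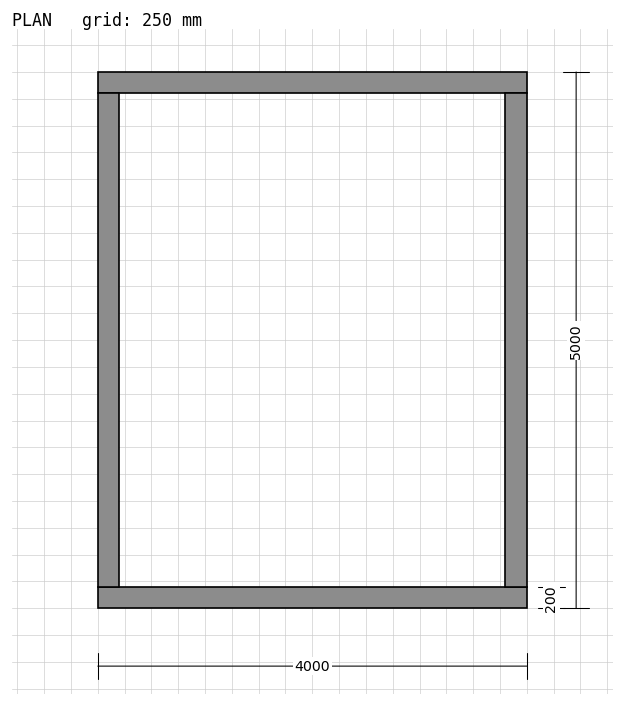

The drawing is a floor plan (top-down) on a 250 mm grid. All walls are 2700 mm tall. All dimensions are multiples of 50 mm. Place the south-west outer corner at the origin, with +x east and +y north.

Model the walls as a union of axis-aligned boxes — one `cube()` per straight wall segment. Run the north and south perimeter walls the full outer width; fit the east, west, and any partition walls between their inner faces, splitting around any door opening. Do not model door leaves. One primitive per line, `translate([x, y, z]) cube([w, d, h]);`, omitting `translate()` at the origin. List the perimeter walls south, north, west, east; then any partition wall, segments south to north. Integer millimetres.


cube([4000, 200, 2700]);
translate([0, 4800, 0]) cube([4000, 200, 2700]);
translate([0, 200, 0]) cube([200, 4600, 2700]);
translate([3800, 200, 0]) cube([200, 4600, 2700]);


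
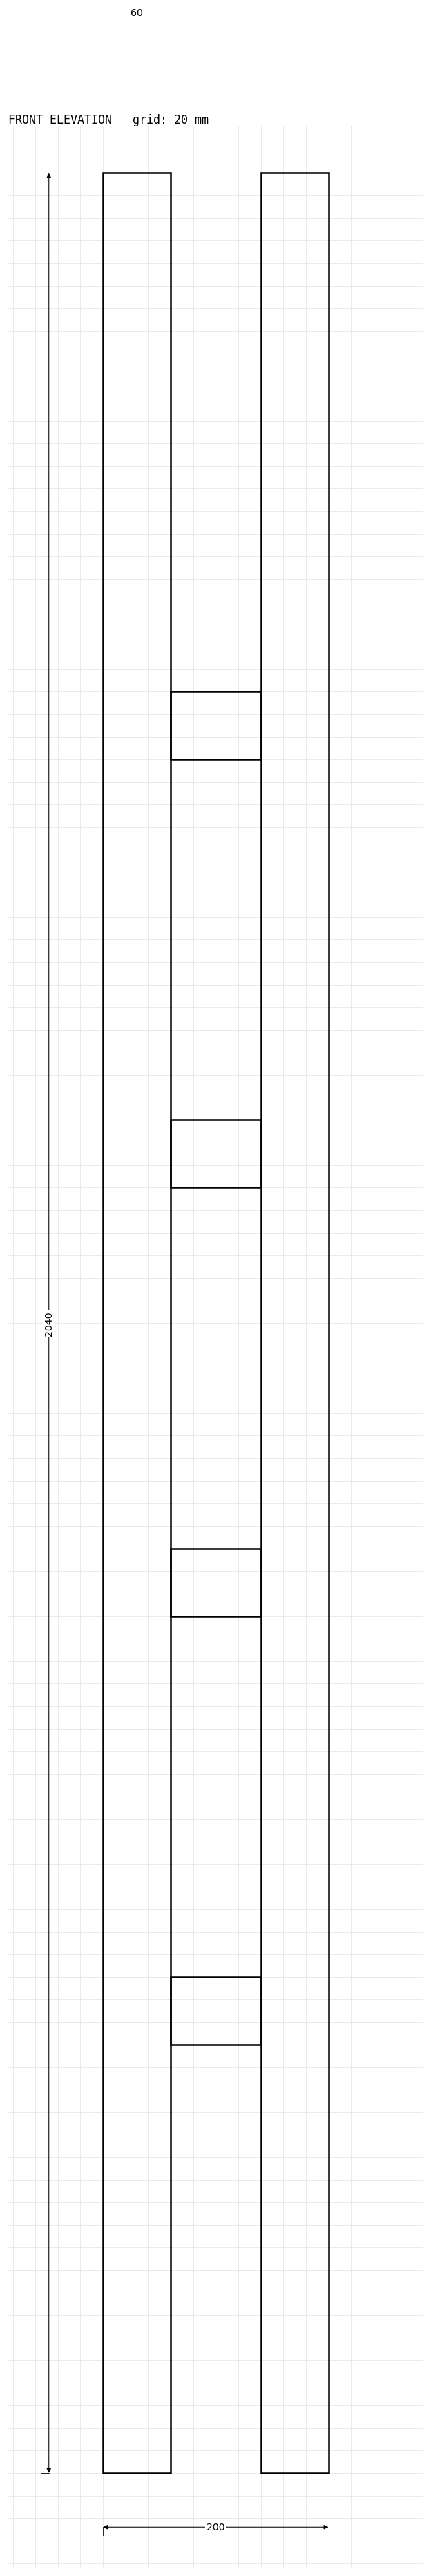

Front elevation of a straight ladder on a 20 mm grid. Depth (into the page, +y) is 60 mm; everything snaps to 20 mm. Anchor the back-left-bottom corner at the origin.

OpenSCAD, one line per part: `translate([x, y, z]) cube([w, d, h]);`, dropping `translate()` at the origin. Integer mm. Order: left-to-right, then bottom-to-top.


cube([60, 60, 2040]);
translate([60, 0, 380]) cube([80, 60, 60]);
translate([60, 0, 760]) cube([80, 60, 60]);
translate([60, 0, 1140]) cube([80, 60, 60]);
translate([60, 0, 1520]) cube([80, 60, 60]);
translate([140, 0, 0]) cube([60, 60, 2040]);


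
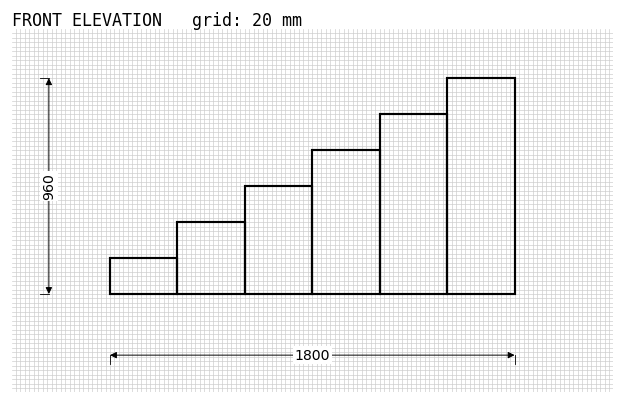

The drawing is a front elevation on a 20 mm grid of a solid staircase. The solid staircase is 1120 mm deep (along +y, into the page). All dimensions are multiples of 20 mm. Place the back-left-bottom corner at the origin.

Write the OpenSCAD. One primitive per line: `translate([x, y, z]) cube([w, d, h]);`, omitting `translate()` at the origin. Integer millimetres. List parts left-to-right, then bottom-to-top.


cube([300, 1120, 160]);
translate([300, 0, 0]) cube([300, 1120, 320]);
translate([600, 0, 0]) cube([300, 1120, 480]);
translate([900, 0, 0]) cube([300, 1120, 640]);
translate([1200, 0, 0]) cube([300, 1120, 800]);
translate([1500, 0, 0]) cube([300, 1120, 960]);
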